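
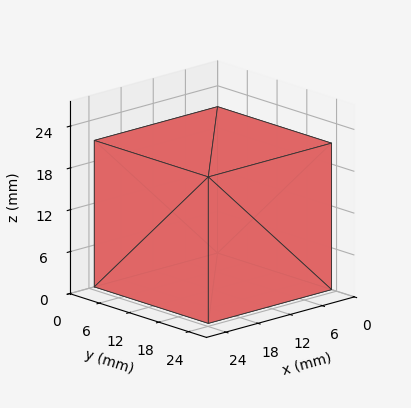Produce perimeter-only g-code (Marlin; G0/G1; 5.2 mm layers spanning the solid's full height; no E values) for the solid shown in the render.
Reading the render: the shape is a rectangular box, roughly 23 × 23 mm footprint and 21 mm tall (dimensions read to the nearest mm from the axis ticks). For the g-code, the solid's height is divided into equal slices at the stated Δz and each level perimeter traced with G1 moves after a G0 lift.

; perimeter-only toolpath
G21 ; units = mm
G90 ; absolute positioning
G28 ; home
; layer 1
G0 Z5.2
G0 X0.0 Y0.0
G1 X23.0 Y0.0
G1 X23.0 Y23.0
G1 X0.0 Y23.0
G1 X0.0 Y0.0
; layer 2
G0 Z10.5
G0 X0.0 Y0.0
G1 X23.0 Y0.0
G1 X23.0 Y23.0
G1 X0.0 Y23.0
G1 X0.0 Y0.0
; layer 3
G0 Z15.8
G0 X0.0 Y0.0
G1 X23.0 Y0.0
G1 X23.0 Y23.0
G1 X0.0 Y23.0
G1 X0.0 Y0.0
; layer 4
G0 Z21.0
G0 X0.0 Y0.0
G1 X23.0 Y0.0
G1 X23.0 Y23.0
G1 X0.0 Y23.0
G1 X0.0 Y0.0
M2 ; end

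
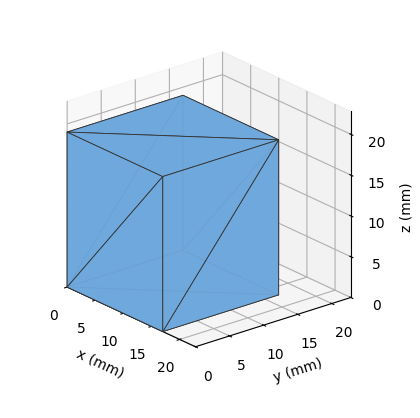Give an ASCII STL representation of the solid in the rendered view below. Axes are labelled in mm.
Reading the render: the shape is a rectangular box, roughly 17 × 17 mm footprint and 19 mm tall (dimensions read to the nearest mm from the axis ticks). For the STL, each face is triangulated and given an outward normal.

solid part
  facet normal 0.0000 0.0000 -1.0000
    outer loop
      vertex 17.000 17.000 0.000
      vertex 17.000 0.000 0.000
      vertex 0.000 0.000 0.000
    endloop
  endfacet
  facet normal 0.0000 0.0000 -1.0000
    outer loop
      vertex 0.000 17.000 0.000
      vertex 17.000 17.000 0.000
      vertex 0.000 0.000 0.000
    endloop
  endfacet
  facet normal 0.0000 0.0000 1.0000
    outer loop
      vertex 0.000 0.000 19.000
      vertex 17.000 0.000 19.000
      vertex 17.000 17.000 19.000
    endloop
  endfacet
  facet normal 0.0000 0.0000 1.0000
    outer loop
      vertex 0.000 0.000 19.000
      vertex 17.000 17.000 19.000
      vertex 0.000 17.000 19.000
    endloop
  endfacet
  facet normal 0.0000 -1.0000 0.0000
    outer loop
      vertex 0.000 0.000 0.000
      vertex 17.000 0.000 0.000
      vertex 17.000 0.000 19.000
    endloop
  endfacet
  facet normal 0.0000 -1.0000 0.0000
    outer loop
      vertex 0.000 0.000 0.000
      vertex 17.000 0.000 19.000
      vertex 0.000 0.000 19.000
    endloop
  endfacet
  facet normal 0.0000 1.0000 0.0000
    outer loop
      vertex 17.000 17.000 19.000
      vertex 17.000 17.000 0.000
      vertex 0.000 17.000 0.000
    endloop
  endfacet
  facet normal 0.0000 1.0000 0.0000
    outer loop
      vertex 0.000 17.000 19.000
      vertex 17.000 17.000 19.000
      vertex 0.000 17.000 0.000
    endloop
  endfacet
  facet normal -1.0000 0.0000 0.0000
    outer loop
      vertex 0.000 17.000 19.000
      vertex 0.000 17.000 0.000
      vertex 0.000 0.000 0.000
    endloop
  endfacet
  facet normal -1.0000 0.0000 0.0000
    outer loop
      vertex 0.000 0.000 19.000
      vertex 0.000 17.000 19.000
      vertex 0.000 0.000 0.000
    endloop
  endfacet
  facet normal 1.0000 0.0000 0.0000
    outer loop
      vertex 17.000 0.000 0.000
      vertex 17.000 17.000 0.000
      vertex 17.000 17.000 19.000
    endloop
  endfacet
  facet normal 1.0000 0.0000 0.0000
    outer loop
      vertex 17.000 0.000 0.000
      vertex 17.000 17.000 19.000
      vertex 17.000 0.000 19.000
    endloop
  endfacet
endsolid part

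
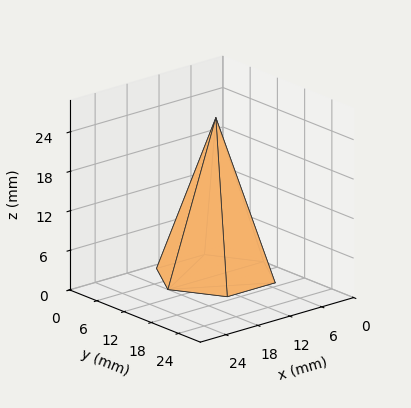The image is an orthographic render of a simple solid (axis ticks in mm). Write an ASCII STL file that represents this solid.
Reading the render: the shape is a regular 6-sided pyramid, base circumscribed radius ≈ 9 mm, apex at z ≈ 24 mm (dimensions read to the nearest mm from the axis ticks). For the STL, each face is triangulated and given an outward normal.

solid part
  facet normal 0.0000 0.0000 -1.0000
    outer loop
      vertex 4.50 16.79 0.00
      vertex 13.50 16.79 0.00
      vertex 18.00 9.00 0.00
    endloop
  endfacet
  facet normal 0.0000 0.0000 -1.0000
    outer loop
      vertex 0.00 9.00 0.00
      vertex 4.50 16.79 0.00
      vertex 18.00 9.00 0.00
    endloop
  endfacet
  facet normal 0.0000 0.0000 -1.0000
    outer loop
      vertex 4.50 1.21 0.00
      vertex 0.00 9.00 0.00
      vertex 18.00 9.00 0.00
    endloop
  endfacet
  facet normal 0.0000 0.0000 -1.0000
    outer loop
      vertex 13.50 1.21 0.00
      vertex 4.50 1.21 0.00
      vertex 18.00 9.00 0.00
    endloop
  endfacet
  facet normal 0.8236 0.4758 0.3088
    outer loop
      vertex 18.00 9.00 0.00
      vertex 13.50 16.79 0.00
      vertex 9.00 9.00 24.00
    endloop
  endfacet
  facet normal 0.0000 0.9512 0.3087
    outer loop
      vertex 13.50 16.79 0.00
      vertex 4.50 16.79 0.00
      vertex 9.00 9.00 24.00
    endloop
  endfacet
  facet normal -0.8236 0.4758 0.3088
    outer loop
      vertex 4.50 16.79 0.00
      vertex 0.00 9.00 0.00
      vertex 9.00 9.00 24.00
    endloop
  endfacet
  facet normal -0.8236 -0.4758 0.3088
    outer loop
      vertex 0.00 9.00 0.00
      vertex 4.50 1.21 0.00
      vertex 9.00 9.00 24.00
    endloop
  endfacet
  facet normal 0.0000 -0.9512 0.3087
    outer loop
      vertex 4.50 1.21 0.00
      vertex 13.50 1.21 0.00
      vertex 9.00 9.00 24.00
    endloop
  endfacet
  facet normal 0.8236 -0.4758 0.3088
    outer loop
      vertex 13.50 1.21 0.00
      vertex 18.00 9.00 0.00
      vertex 9.00 9.00 24.00
    endloop
  endfacet
endsolid part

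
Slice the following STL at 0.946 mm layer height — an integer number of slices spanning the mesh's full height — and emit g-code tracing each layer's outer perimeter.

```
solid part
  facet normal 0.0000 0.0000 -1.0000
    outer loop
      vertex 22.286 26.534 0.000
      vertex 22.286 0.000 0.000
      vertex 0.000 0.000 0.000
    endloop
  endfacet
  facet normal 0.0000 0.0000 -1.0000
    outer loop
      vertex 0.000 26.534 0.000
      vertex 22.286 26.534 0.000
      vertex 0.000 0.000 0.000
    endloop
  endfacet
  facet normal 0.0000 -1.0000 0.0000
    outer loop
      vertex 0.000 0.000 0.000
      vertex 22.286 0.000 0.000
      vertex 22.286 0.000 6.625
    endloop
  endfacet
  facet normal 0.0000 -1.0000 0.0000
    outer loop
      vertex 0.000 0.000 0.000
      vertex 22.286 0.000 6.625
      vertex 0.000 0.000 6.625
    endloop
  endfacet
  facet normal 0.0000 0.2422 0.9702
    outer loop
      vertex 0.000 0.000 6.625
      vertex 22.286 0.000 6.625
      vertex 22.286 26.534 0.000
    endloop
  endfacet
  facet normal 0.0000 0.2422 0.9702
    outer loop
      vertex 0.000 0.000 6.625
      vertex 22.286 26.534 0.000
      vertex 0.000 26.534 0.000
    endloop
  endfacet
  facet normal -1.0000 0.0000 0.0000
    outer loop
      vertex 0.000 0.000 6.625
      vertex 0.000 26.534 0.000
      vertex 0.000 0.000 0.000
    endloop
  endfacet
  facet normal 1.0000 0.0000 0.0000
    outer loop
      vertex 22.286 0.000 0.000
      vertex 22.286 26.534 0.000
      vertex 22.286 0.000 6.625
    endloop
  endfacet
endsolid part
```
; perimeter-only toolpath
G21 ; units = mm
G90 ; absolute positioning
G28 ; home
; layer 1
G0 Z0.946
G0 X0.000 Y0.000
G1 X22.286 Y0.000
G1 X22.286 Y22.743
G1 X0.000 Y22.743
G1 X0.000 Y0.000
; layer 2
G0 Z1.893
G0 X0.000 Y0.000
G1 X22.286 Y0.000
G1 X22.286 Y18.953
G1 X0.000 Y18.953
G1 X0.000 Y0.000
; layer 3
G0 Z2.839
G0 X0.000 Y0.000
G1 X22.286 Y0.000
G1 X22.286 Y15.162
G1 X0.000 Y15.162
G1 X0.000 Y0.000
; layer 4
G0 Z3.786
G0 X0.000 Y0.000
G1 X22.286 Y0.000
G1 X22.286 Y11.372
G1 X0.000 Y11.372
G1 X0.000 Y0.000
; layer 5
G0 Z4.732
G0 X0.000 Y0.000
G1 X22.286 Y0.000
G1 X22.286 Y7.581
G1 X0.000 Y7.581
G1 X0.000 Y0.000
; layer 6
G0 Z5.679
G0 X0.000 Y0.000
G1 X22.286 Y0.000
G1 X22.286 Y3.791
G1 X0.000 Y3.791
G1 X0.000 Y0.000
M2 ; end

The solid is a wedge (ramp): 22.3 × 26.5 mm base, rising to 6.62 mm along the y=0 edge and sloping linearly to z=0 at y=26.5. Slicing at Δz = 0.946 mm — 7 equal slices spanning the solid's height, so layer i sits at z = i·h/7 — gives 6 non-empty perimeters. Each is a 4-segment closed polygon; G0 lifts to the layer z and rapids to the start vertex, then G1 traces the edges. The cross-section shrinks linearly with z (the slice at the apex is degenerate and omitted).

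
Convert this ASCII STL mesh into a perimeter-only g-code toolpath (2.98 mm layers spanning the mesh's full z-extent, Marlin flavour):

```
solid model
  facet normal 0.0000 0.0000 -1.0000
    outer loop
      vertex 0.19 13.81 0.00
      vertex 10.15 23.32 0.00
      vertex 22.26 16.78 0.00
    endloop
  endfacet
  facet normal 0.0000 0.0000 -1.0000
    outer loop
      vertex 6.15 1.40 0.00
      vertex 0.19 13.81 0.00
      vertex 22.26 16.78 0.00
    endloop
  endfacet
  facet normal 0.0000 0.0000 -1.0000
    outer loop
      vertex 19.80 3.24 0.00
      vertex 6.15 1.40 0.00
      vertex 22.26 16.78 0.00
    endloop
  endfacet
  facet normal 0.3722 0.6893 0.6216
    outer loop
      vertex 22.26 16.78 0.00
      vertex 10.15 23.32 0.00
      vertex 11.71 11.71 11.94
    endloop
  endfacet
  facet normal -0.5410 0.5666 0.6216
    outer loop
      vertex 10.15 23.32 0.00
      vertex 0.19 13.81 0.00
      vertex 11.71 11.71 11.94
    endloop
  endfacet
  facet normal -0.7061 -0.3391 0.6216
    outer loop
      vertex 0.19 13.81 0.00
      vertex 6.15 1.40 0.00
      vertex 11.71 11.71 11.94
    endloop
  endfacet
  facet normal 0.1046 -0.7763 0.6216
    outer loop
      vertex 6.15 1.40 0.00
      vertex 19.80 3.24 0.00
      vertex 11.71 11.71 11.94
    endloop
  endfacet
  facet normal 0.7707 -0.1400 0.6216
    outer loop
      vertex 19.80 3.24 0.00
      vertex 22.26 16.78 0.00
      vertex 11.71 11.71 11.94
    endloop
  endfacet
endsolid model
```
; perimeter-only toolpath
G21 ; units = mm
G90 ; absolute positioning
G28 ; home
; layer 1
G0 Z2.98
G0 X19.62 Y15.51
G1 X10.54 Y20.42
G1 X3.07 Y13.29
G1 X7.54 Y3.98
G1 X17.78 Y5.36
G1 X19.62 Y15.51
; layer 2
G0 Z5.97
G0 X16.98 Y14.25
G1 X10.93 Y17.52
G1 X5.95 Y12.76
G1 X8.93 Y6.56
G1 X15.76 Y7.48
G1 X16.98 Y14.25
; layer 3
G0 Z8.96
G0 X14.35 Y12.98
G1 X11.32 Y14.61
G1 X8.83 Y12.24
G1 X10.32 Y9.13
G1 X13.73 Y9.59
G1 X14.35 Y12.98
M2 ; end

The solid is a regular 5-sided pyramid, base circumscribed radius ≈ 11.7 mm, apex at z ≈ 11.9 mm. Slicing at Δz = 2.98 mm — 4 equal slices spanning the solid's height, so layer i sits at z = i·h/4 — gives 3 non-empty perimeters. Each is a 5-segment closed polygon; G0 lifts to the layer z and rapids to the start vertex, then G1 traces the edges. The cross-section shrinks linearly with z (the slice at the apex is degenerate and omitted).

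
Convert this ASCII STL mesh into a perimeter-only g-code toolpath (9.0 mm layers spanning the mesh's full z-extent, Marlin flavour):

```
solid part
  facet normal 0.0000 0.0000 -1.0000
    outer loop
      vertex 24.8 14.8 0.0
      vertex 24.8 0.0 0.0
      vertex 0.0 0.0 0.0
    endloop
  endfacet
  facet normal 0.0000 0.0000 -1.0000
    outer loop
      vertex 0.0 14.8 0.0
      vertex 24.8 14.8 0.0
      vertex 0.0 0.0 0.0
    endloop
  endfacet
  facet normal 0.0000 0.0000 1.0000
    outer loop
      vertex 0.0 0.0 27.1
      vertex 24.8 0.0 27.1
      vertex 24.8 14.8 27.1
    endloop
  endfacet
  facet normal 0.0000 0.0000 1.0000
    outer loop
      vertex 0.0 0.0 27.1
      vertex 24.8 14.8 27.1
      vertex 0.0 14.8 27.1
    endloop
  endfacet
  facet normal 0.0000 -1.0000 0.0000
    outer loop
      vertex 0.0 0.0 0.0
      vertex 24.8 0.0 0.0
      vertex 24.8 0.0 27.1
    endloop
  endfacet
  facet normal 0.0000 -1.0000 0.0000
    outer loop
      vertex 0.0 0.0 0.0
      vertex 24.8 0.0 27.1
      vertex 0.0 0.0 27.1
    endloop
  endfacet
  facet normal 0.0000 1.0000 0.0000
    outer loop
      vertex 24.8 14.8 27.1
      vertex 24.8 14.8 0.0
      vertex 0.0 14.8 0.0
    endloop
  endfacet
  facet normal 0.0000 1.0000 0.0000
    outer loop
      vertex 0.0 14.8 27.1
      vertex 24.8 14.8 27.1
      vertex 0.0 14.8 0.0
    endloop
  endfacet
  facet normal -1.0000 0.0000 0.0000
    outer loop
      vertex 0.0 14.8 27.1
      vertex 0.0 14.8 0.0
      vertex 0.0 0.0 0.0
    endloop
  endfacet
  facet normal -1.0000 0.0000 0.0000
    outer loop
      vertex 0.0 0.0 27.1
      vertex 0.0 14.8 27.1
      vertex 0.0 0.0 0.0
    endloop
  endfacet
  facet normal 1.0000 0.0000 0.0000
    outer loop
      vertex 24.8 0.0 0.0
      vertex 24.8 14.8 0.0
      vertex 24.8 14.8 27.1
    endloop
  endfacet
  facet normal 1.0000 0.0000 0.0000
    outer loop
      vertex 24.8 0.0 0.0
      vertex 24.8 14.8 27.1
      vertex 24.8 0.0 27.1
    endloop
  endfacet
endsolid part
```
; perimeter-only toolpath
G21 ; units = mm
G90 ; absolute positioning
G28 ; home
; layer 1
G0 Z9.0
G0 X0.0 Y0.0
G1 X24.8 Y0.0
G1 X24.8 Y14.8
G1 X0.0 Y14.8
G1 X0.0 Y0.0
; layer 2
G0 Z18.1
G0 X0.0 Y0.0
G1 X24.8 Y0.0
G1 X24.8 Y14.8
G1 X0.0 Y14.8
G1 X0.0 Y0.0
; layer 3
G0 Z27.1
G0 X0.0 Y0.0
G1 X24.8 Y0.0
G1 X24.8 Y14.8
G1 X0.0 Y14.8
G1 X0.0 Y0.0
M2 ; end

The solid is a rectangular box, roughly 24.8 × 14.8 mm footprint and 27.1 mm tall. Slicing at Δz = 9.0 mm — 3 equal slices spanning the solid's height, so layer i sits at z = i·h/3 — gives 3 non-empty perimeters. Each is a 4-segment closed polygon; G0 lifts to the layer z and rapids to the start vertex, then G1 traces the edges.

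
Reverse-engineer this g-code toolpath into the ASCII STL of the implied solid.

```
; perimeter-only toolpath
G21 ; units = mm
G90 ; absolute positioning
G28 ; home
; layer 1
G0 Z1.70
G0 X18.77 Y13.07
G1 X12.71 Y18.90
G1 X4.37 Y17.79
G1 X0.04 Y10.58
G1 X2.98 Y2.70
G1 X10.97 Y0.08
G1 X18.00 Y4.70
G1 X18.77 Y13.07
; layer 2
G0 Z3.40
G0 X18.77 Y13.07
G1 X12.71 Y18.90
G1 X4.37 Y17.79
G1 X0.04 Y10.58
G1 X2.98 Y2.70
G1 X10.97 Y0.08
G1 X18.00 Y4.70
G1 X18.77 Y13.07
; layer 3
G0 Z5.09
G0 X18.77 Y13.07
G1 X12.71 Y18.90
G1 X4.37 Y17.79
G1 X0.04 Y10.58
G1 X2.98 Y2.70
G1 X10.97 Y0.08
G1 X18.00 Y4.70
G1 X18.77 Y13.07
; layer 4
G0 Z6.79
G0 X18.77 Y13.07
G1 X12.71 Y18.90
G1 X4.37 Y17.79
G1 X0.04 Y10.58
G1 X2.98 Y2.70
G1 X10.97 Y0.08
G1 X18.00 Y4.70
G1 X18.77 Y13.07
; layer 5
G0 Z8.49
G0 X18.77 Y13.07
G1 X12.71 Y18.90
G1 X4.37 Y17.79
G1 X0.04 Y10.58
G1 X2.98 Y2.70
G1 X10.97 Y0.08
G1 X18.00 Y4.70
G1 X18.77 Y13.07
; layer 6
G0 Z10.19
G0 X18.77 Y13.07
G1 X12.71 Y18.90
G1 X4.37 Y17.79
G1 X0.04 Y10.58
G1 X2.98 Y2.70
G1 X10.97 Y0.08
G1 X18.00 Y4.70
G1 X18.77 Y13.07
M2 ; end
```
solid part
  facet normal 0.0000 0.0000 -1.0000
    outer loop
      vertex 4.37 17.79 0.00
      vertex 12.71 18.90 0.00
      vertex 18.77 13.07 0.00
    endloop
  endfacet
  facet normal 0.0000 0.0000 -1.0000
    outer loop
      vertex 0.04 10.58 0.00
      vertex 4.37 17.79 0.00
      vertex 18.77 13.07 0.00
    endloop
  endfacet
  facet normal 0.0000 0.0000 -1.0000
    outer loop
      vertex 2.98 2.70 0.00
      vertex 0.04 10.58 0.00
      vertex 18.77 13.07 0.00
    endloop
  endfacet
  facet normal 0.0000 0.0000 -1.0000
    outer loop
      vertex 10.97 0.08 0.00
      vertex 2.98 2.70 0.00
      vertex 18.77 13.07 0.00
    endloop
  endfacet
  facet normal 0.0000 0.0000 -1.0000
    outer loop
      vertex 18.00 4.70 0.00
      vertex 10.97 0.08 0.00
      vertex 18.77 13.07 0.00
    endloop
  endfacet
  facet normal 0.0000 0.0000 1.0000
    outer loop
      vertex 18.77 13.07 10.19
      vertex 12.71 18.90 10.19
      vertex 4.37 17.79 10.19
    endloop
  endfacet
  facet normal 0.0000 0.0000 1.0000
    outer loop
      vertex 18.77 13.07 10.19
      vertex 4.37 17.79 10.19
      vertex 0.04 10.58 10.19
    endloop
  endfacet
  facet normal 0.0000 0.0000 1.0000
    outer loop
      vertex 18.77 13.07 10.19
      vertex 0.04 10.58 10.19
      vertex 2.98 2.70 10.19
    endloop
  endfacet
  facet normal 0.0000 0.0000 1.0000
    outer loop
      vertex 18.77 13.07 10.19
      vertex 2.98 2.70 10.19
      vertex 10.97 0.08 10.19
    endloop
  endfacet
  facet normal 0.0000 0.0000 1.0000
    outer loop
      vertex 18.77 13.07 10.19
      vertex 10.97 0.08 10.19
      vertex 18.00 4.70 10.19
    endloop
  endfacet
  facet normal 0.6933 0.7207 0.0000
    outer loop
      vertex 18.77 13.07 0.00
      vertex 12.71 18.90 0.00
      vertex 12.71 18.90 10.19
    endloop
  endfacet
  facet normal 0.6933 0.7207 0.0000
    outer loop
      vertex 18.77 13.07 0.00
      vertex 12.71 18.90 10.19
      vertex 18.77 13.07 10.19
    endloop
  endfacet
  facet normal -0.1319 0.9913 0.0000
    outer loop
      vertex 12.71 18.90 0.00
      vertex 4.37 17.79 0.00
      vertex 4.37 17.79 10.19
    endloop
  endfacet
  facet normal -0.1319 0.9913 0.0000
    outer loop
      vertex 12.71 18.90 0.00
      vertex 4.37 17.79 10.19
      vertex 12.71 18.90 10.19
    endloop
  endfacet
  facet normal -0.8573 0.5148 0.0000
    outer loop
      vertex 4.37 17.79 0.00
      vertex 0.04 10.58 0.00
      vertex 0.04 10.58 10.19
    endloop
  endfacet
  facet normal -0.8573 0.5148 0.0000
    outer loop
      vertex 4.37 17.79 0.00
      vertex 0.04 10.58 10.19
      vertex 4.37 17.79 10.19
    endloop
  endfacet
  facet normal -0.9369 -0.3496 0.0000
    outer loop
      vertex 0.04 10.58 0.00
      vertex 2.98 2.70 0.00
      vertex 2.98 2.70 10.19
    endloop
  endfacet
  facet normal -0.9369 -0.3496 0.0000
    outer loop
      vertex 0.04 10.58 0.00
      vertex 2.98 2.70 10.19
      vertex 0.04 10.58 10.19
    endloop
  endfacet
  facet normal -0.3116 -0.9502 0.0000
    outer loop
      vertex 2.98 2.70 0.00
      vertex 10.97 0.08 0.00
      vertex 10.97 0.08 10.19
    endloop
  endfacet
  facet normal -0.3116 -0.9502 0.0000
    outer loop
      vertex 2.98 2.70 0.00
      vertex 10.97 0.08 10.19
      vertex 2.98 2.70 10.19
    endloop
  endfacet
  facet normal 0.5492 -0.8357 0.0000
    outer loop
      vertex 10.97 0.08 0.00
      vertex 18.00 4.70 0.00
      vertex 18.00 4.70 10.19
    endloop
  endfacet
  facet normal 0.5492 -0.8357 0.0000
    outer loop
      vertex 10.97 0.08 0.00
      vertex 18.00 4.70 10.19
      vertex 10.97 0.08 10.19
    endloop
  endfacet
  facet normal 0.9958 -0.0916 0.0000
    outer loop
      vertex 18.00 4.70 0.00
      vertex 18.77 13.07 0.00
      vertex 18.77 13.07 10.19
    endloop
  endfacet
  facet normal 0.9958 -0.0916 0.0000
    outer loop
      vertex 18.00 4.70 0.00
      vertex 18.77 13.07 10.19
      vertex 18.00 4.70 10.19
    endloop
  endfacet
endsolid part

The G0 Z moves step by Δz≈1.70 mm. Every layer's G1 loop is the same polygon, so the solid is a straight extrusion of it from z=0 to z≈10.2. Closing with flat bottom and top caps and triangulating gives 24 facets — a regular 7-sided prism (a cylinder approximated with 7 flat sides), circumscribed radius ≈ 9.69 mm, height ≈ 10.2 mm.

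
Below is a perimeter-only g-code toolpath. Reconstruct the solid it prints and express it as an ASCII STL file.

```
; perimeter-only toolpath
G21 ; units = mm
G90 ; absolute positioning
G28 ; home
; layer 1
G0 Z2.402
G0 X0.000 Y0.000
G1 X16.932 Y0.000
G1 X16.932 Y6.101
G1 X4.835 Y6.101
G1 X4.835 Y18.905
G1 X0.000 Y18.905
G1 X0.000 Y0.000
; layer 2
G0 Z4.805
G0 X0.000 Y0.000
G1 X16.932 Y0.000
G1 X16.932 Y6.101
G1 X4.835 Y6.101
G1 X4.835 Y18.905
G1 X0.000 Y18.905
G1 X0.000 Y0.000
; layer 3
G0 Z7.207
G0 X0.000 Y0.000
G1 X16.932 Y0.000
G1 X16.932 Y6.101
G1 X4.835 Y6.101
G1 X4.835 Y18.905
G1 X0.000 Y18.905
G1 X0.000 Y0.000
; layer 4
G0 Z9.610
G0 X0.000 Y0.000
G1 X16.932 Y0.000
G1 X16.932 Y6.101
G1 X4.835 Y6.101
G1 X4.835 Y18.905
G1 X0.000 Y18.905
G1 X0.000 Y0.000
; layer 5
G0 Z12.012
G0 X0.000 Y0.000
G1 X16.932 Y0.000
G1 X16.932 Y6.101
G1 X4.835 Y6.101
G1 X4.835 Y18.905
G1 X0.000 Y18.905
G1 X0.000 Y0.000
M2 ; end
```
solid part
  facet normal 0.0000 0.0000 -1.0000
    outer loop
      vertex 16.932 6.101 0.000
      vertex 16.932 0.000 0.000
      vertex 0.000 0.000 0.000
    endloop
  endfacet
  facet normal 0.0000 0.0000 -1.0000
    outer loop
      vertex 4.835 6.101 0.000
      vertex 16.932 6.101 0.000
      vertex 0.000 0.000 0.000
    endloop
  endfacet
  facet normal 0.0000 0.0000 -1.0000
    outer loop
      vertex 4.835 18.905 0.000
      vertex 4.835 6.101 0.000
      vertex 0.000 0.000 0.000
    endloop
  endfacet
  facet normal 0.0000 0.0000 -1.0000
    outer loop
      vertex 0.000 18.905 0.000
      vertex 4.835 18.905 0.000
      vertex 0.000 0.000 0.000
    endloop
  endfacet
  facet normal 0.0000 0.0000 1.0000
    outer loop
      vertex 0.000 0.000 12.012
      vertex 16.932 0.000 12.012
      vertex 16.932 6.101 12.012
    endloop
  endfacet
  facet normal 0.0000 0.0000 1.0000
    outer loop
      vertex 0.000 0.000 12.012
      vertex 16.932 6.101 12.012
      vertex 4.835 6.101 12.012
    endloop
  endfacet
  facet normal 0.0000 0.0000 1.0000
    outer loop
      vertex 0.000 0.000 12.012
      vertex 4.835 6.101 12.012
      vertex 4.835 18.905 12.012
    endloop
  endfacet
  facet normal 0.0000 0.0000 1.0000
    outer loop
      vertex 0.000 0.000 12.012
      vertex 4.835 18.905 12.012
      vertex 0.000 18.905 12.012
    endloop
  endfacet
  facet normal 0.0000 -1.0000 0.0000
    outer loop
      vertex 0.000 0.000 0.000
      vertex 16.932 0.000 0.000
      vertex 16.932 0.000 12.012
    endloop
  endfacet
  facet normal 0.0000 -1.0000 0.0000
    outer loop
      vertex 0.000 0.000 0.000
      vertex 16.932 0.000 12.012
      vertex 0.000 0.000 12.012
    endloop
  endfacet
  facet normal 1.0000 0.0000 0.0000
    outer loop
      vertex 16.932 0.000 0.000
      vertex 16.932 6.101 0.000
      vertex 16.932 6.101 12.012
    endloop
  endfacet
  facet normal 1.0000 0.0000 0.0000
    outer loop
      vertex 16.932 0.000 0.000
      vertex 16.932 6.101 12.012
      vertex 16.932 0.000 12.012
    endloop
  endfacet
  facet normal 0.0000 1.0000 0.0000
    outer loop
      vertex 16.932 6.101 0.000
      vertex 4.835 6.101 0.000
      vertex 4.835 6.101 12.012
    endloop
  endfacet
  facet normal 0.0000 1.0000 0.0000
    outer loop
      vertex 16.932 6.101 0.000
      vertex 4.835 6.101 12.012
      vertex 16.932 6.101 12.012
    endloop
  endfacet
  facet normal 1.0000 0.0000 0.0000
    outer loop
      vertex 4.835 6.101 0.000
      vertex 4.835 18.905 0.000
      vertex 4.835 18.905 12.012
    endloop
  endfacet
  facet normal 1.0000 0.0000 0.0000
    outer loop
      vertex 4.835 6.101 0.000
      vertex 4.835 18.905 12.012
      vertex 4.835 6.101 12.012
    endloop
  endfacet
  facet normal 0.0000 1.0000 0.0000
    outer loop
      vertex 4.835 18.905 0.000
      vertex 0.000 18.905 0.000
      vertex 0.000 18.905 12.012
    endloop
  endfacet
  facet normal 0.0000 1.0000 0.0000
    outer loop
      vertex 4.835 18.905 0.000
      vertex 0.000 18.905 12.012
      vertex 4.835 18.905 12.012
    endloop
  endfacet
  facet normal -1.0000 0.0000 0.0000
    outer loop
      vertex 0.000 18.905 0.000
      vertex 0.000 0.000 0.000
      vertex 0.000 0.000 12.012
    endloop
  endfacet
  facet normal -1.0000 0.0000 0.0000
    outer loop
      vertex 0.000 18.905 0.000
      vertex 0.000 0.000 12.012
      vertex 0.000 18.905 12.012
    endloop
  endfacet
endsolid part

The G0 Z moves step by Δz≈2.402 mm. Every layer's G1 loop is the same polygon, so the solid is a straight extrusion of it from z=0 to z≈12. Closing with flat bottom and top caps and triangulating gives 20 facets — an L-shaped prism: outer 16.9 × 18.9 mm, arm thicknesses ≈ 6.1 mm (horizontal) and 4.83 mm (vertical), extruded 12 mm in z.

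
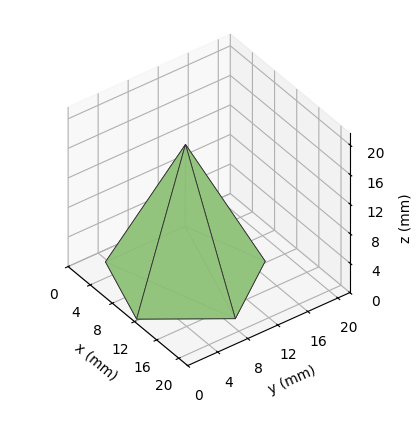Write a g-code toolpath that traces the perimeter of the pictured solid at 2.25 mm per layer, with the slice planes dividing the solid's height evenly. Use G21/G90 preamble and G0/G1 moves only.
Reading the render: the shape is a regular 5-sided pyramid, base circumscribed radius ≈ 9 mm, apex at z ≈ 18 mm (dimensions read to the nearest mm from the axis ticks). For the g-code, the solid's height is divided into equal slices at the stated Δz and each level perimeter traced with G1 moves after a G0 lift.

; perimeter-only toolpath
G21 ; units = mm
G90 ; absolute positioning
G28 ; home
; layer 1
G0 Z2.25
G0 X16.88 Y9.00
G1 X11.43 Y16.49
G1 X2.63 Y13.63
G1 X2.63 Y4.37
G1 X11.43 Y1.51
G1 X16.88 Y9.00
; layer 2
G0 Z4.50
G0 X15.75 Y9.00
G1 X11.08 Y15.42
G1 X3.54 Y12.97
G1 X3.54 Y5.03
G1 X11.08 Y2.58
G1 X15.75 Y9.00
; layer 3
G0 Z6.75
G0 X14.62 Y9.00
G1 X10.74 Y14.35
G1 X4.45 Y12.31
G1 X4.45 Y5.69
G1 X10.74 Y3.65
G1 X14.62 Y9.00
; layer 4
G0 Z9.00
G0 X13.50 Y9.00
G1 X10.39 Y13.28
G1 X5.36 Y11.64
G1 X5.36 Y6.36
G1 X10.39 Y4.72
G1 X13.50 Y9.00
; layer 5
G0 Z11.25
G0 X12.38 Y9.00
G1 X10.04 Y12.21
G1 X6.27 Y10.98
G1 X6.27 Y7.02
G1 X10.04 Y5.79
G1 X12.38 Y9.00
; layer 6
G0 Z13.50
G0 X11.25 Y9.00
G1 X9.70 Y11.14
G1 X7.18 Y10.32
G1 X7.18 Y7.68
G1 X9.70 Y6.86
G1 X11.25 Y9.00
; layer 7
G0 Z15.75
G0 X10.12 Y9.00
G1 X9.35 Y10.07
G1 X8.09 Y9.66
G1 X8.09 Y8.34
G1 X9.35 Y7.93
G1 X10.12 Y9.00
M2 ; end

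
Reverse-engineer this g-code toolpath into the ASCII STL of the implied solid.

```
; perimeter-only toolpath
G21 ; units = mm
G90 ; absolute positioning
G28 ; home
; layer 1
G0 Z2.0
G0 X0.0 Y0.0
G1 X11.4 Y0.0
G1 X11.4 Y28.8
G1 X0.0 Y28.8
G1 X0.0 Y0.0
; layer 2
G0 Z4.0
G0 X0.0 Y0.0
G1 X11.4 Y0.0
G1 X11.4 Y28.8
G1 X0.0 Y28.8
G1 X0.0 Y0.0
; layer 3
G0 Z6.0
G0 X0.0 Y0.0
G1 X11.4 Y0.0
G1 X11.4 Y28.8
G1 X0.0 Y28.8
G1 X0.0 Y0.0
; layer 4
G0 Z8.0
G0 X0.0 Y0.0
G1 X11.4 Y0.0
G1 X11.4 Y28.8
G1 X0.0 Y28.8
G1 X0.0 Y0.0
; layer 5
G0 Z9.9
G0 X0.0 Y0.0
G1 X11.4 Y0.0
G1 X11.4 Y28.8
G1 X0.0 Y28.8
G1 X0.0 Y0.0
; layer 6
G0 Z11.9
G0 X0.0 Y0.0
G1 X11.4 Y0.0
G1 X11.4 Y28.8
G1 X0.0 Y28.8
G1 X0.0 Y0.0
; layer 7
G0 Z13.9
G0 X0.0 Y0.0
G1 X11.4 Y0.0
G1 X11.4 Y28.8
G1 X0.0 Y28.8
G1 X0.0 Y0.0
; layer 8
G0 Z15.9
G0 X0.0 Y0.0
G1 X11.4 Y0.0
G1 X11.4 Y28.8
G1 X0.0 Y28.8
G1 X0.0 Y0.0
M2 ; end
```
solid part
  facet normal 0.0000 0.0000 -1.0000
    outer loop
      vertex 11.4 28.8 0.0
      vertex 11.4 0.0 0.0
      vertex 0.0 0.0 0.0
    endloop
  endfacet
  facet normal 0.0000 0.0000 -1.0000
    outer loop
      vertex 0.0 28.8 0.0
      vertex 11.4 28.8 0.0
      vertex 0.0 0.0 0.0
    endloop
  endfacet
  facet normal 0.0000 0.0000 1.0000
    outer loop
      vertex 0.0 0.0 15.9
      vertex 11.4 0.0 15.9
      vertex 11.4 28.8 15.9
    endloop
  endfacet
  facet normal 0.0000 0.0000 1.0000
    outer loop
      vertex 0.0 0.0 15.9
      vertex 11.4 28.8 15.9
      vertex 0.0 28.8 15.9
    endloop
  endfacet
  facet normal 0.0000 -1.0000 0.0000
    outer loop
      vertex 0.0 0.0 0.0
      vertex 11.4 0.0 0.0
      vertex 11.4 0.0 15.9
    endloop
  endfacet
  facet normal 0.0000 -1.0000 0.0000
    outer loop
      vertex 0.0 0.0 0.0
      vertex 11.4 0.0 15.9
      vertex 0.0 0.0 15.9
    endloop
  endfacet
  facet normal 0.0000 1.0000 0.0000
    outer loop
      vertex 11.4 28.8 15.9
      vertex 11.4 28.8 0.0
      vertex 0.0 28.8 0.0
    endloop
  endfacet
  facet normal 0.0000 1.0000 0.0000
    outer loop
      vertex 0.0 28.8 15.9
      vertex 11.4 28.8 15.9
      vertex 0.0 28.8 0.0
    endloop
  endfacet
  facet normal -1.0000 0.0000 0.0000
    outer loop
      vertex 0.0 28.8 15.9
      vertex 0.0 28.8 0.0
      vertex 0.0 0.0 0.0
    endloop
  endfacet
  facet normal -1.0000 0.0000 0.0000
    outer loop
      vertex 0.0 0.0 15.9
      vertex 0.0 28.8 15.9
      vertex 0.0 0.0 0.0
    endloop
  endfacet
  facet normal 1.0000 0.0000 0.0000
    outer loop
      vertex 11.4 0.0 0.0
      vertex 11.4 28.8 0.0
      vertex 11.4 28.8 15.9
    endloop
  endfacet
  facet normal 1.0000 0.0000 0.0000
    outer loop
      vertex 11.4 0.0 0.0
      vertex 11.4 28.8 15.9
      vertex 11.4 0.0 15.9
    endloop
  endfacet
endsolid part

The G0 Z moves step by Δz≈2.0 mm. Every layer's G1 loop is the same polygon, so the solid is a straight extrusion of it from z=0 to z≈15.9. Closing with flat bottom and top caps and triangulating gives 12 facets — a rectangular box, roughly 11.4 × 28.8 mm footprint and 15.9 mm tall.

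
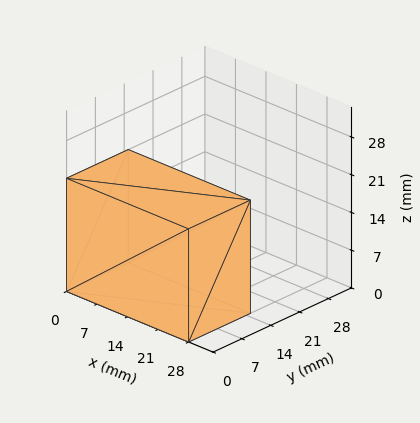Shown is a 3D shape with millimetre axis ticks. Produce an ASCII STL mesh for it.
Reading the render: the shape is a rectangular box, roughly 28 × 15 mm footprint and 21 mm tall (dimensions read to the nearest mm from the axis ticks). For the STL, each face is triangulated and given an outward normal.

solid part
  facet normal 0.0000 0.0000 -1.0000
    outer loop
      vertex 28.00 15.00 0.00
      vertex 28.00 0.00 0.00
      vertex 0.00 0.00 0.00
    endloop
  endfacet
  facet normal 0.0000 0.0000 -1.0000
    outer loop
      vertex 0.00 15.00 0.00
      vertex 28.00 15.00 0.00
      vertex 0.00 0.00 0.00
    endloop
  endfacet
  facet normal 0.0000 0.0000 1.0000
    outer loop
      vertex 0.00 0.00 21.00
      vertex 28.00 0.00 21.00
      vertex 28.00 15.00 21.00
    endloop
  endfacet
  facet normal 0.0000 0.0000 1.0000
    outer loop
      vertex 0.00 0.00 21.00
      vertex 28.00 15.00 21.00
      vertex 0.00 15.00 21.00
    endloop
  endfacet
  facet normal 0.0000 -1.0000 0.0000
    outer loop
      vertex 0.00 0.00 0.00
      vertex 28.00 0.00 0.00
      vertex 28.00 0.00 21.00
    endloop
  endfacet
  facet normal 0.0000 -1.0000 0.0000
    outer loop
      vertex 0.00 0.00 0.00
      vertex 28.00 0.00 21.00
      vertex 0.00 0.00 21.00
    endloop
  endfacet
  facet normal 0.0000 1.0000 0.0000
    outer loop
      vertex 28.00 15.00 21.00
      vertex 28.00 15.00 0.00
      vertex 0.00 15.00 0.00
    endloop
  endfacet
  facet normal 0.0000 1.0000 0.0000
    outer loop
      vertex 0.00 15.00 21.00
      vertex 28.00 15.00 21.00
      vertex 0.00 15.00 0.00
    endloop
  endfacet
  facet normal -1.0000 0.0000 0.0000
    outer loop
      vertex 0.00 15.00 21.00
      vertex 0.00 15.00 0.00
      vertex 0.00 0.00 0.00
    endloop
  endfacet
  facet normal -1.0000 0.0000 0.0000
    outer loop
      vertex 0.00 0.00 21.00
      vertex 0.00 15.00 21.00
      vertex 0.00 0.00 0.00
    endloop
  endfacet
  facet normal 1.0000 0.0000 0.0000
    outer loop
      vertex 28.00 0.00 0.00
      vertex 28.00 15.00 0.00
      vertex 28.00 15.00 21.00
    endloop
  endfacet
  facet normal 1.0000 0.0000 0.0000
    outer loop
      vertex 28.00 0.00 0.00
      vertex 28.00 15.00 21.00
      vertex 28.00 0.00 21.00
    endloop
  endfacet
endsolid part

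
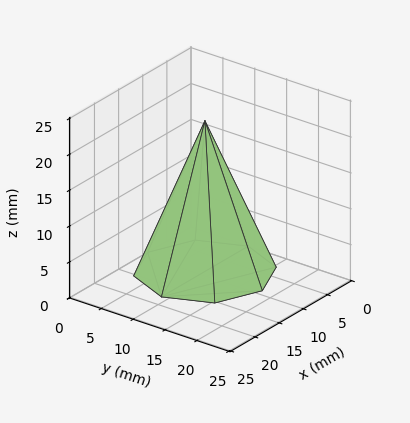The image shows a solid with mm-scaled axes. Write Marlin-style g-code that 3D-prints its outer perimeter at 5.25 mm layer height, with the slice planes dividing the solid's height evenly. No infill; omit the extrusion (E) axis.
Reading the render: the shape is a regular 8-sided pyramid, base circumscribed radius ≈ 9 mm, apex at z ≈ 21 mm (dimensions read to the nearest mm from the axis ticks). For the g-code, the solid's height is divided into equal slices at the stated Δz and each level perimeter traced with G1 moves after a G0 lift.

; perimeter-only toolpath
G21 ; units = mm
G90 ; absolute positioning
G28 ; home
; layer 1
G0 Z5.25
G0 X15.75 Y9.00
G1 X13.77 Y13.77
G1 X9.00 Y15.75
G1 X4.23 Y13.77
G1 X2.25 Y9.00
G1 X4.23 Y4.23
G1 X9.00 Y2.25
G1 X13.77 Y4.23
G1 X15.75 Y9.00
; layer 2
G0 Z10.50
G0 X13.50 Y9.00
G1 X12.18 Y12.18
G1 X9.00 Y13.50
G1 X5.82 Y12.18
G1 X4.50 Y9.00
G1 X5.82 Y5.82
G1 X9.00 Y4.50
G1 X12.18 Y5.82
G1 X13.50 Y9.00
; layer 3
G0 Z15.75
G0 X11.25 Y9.00
G1 X10.59 Y10.59
G1 X9.00 Y11.25
G1 X7.41 Y10.59
G1 X6.75 Y9.00
G1 X7.41 Y7.41
G1 X9.00 Y6.75
G1 X10.59 Y7.41
G1 X11.25 Y9.00
M2 ; end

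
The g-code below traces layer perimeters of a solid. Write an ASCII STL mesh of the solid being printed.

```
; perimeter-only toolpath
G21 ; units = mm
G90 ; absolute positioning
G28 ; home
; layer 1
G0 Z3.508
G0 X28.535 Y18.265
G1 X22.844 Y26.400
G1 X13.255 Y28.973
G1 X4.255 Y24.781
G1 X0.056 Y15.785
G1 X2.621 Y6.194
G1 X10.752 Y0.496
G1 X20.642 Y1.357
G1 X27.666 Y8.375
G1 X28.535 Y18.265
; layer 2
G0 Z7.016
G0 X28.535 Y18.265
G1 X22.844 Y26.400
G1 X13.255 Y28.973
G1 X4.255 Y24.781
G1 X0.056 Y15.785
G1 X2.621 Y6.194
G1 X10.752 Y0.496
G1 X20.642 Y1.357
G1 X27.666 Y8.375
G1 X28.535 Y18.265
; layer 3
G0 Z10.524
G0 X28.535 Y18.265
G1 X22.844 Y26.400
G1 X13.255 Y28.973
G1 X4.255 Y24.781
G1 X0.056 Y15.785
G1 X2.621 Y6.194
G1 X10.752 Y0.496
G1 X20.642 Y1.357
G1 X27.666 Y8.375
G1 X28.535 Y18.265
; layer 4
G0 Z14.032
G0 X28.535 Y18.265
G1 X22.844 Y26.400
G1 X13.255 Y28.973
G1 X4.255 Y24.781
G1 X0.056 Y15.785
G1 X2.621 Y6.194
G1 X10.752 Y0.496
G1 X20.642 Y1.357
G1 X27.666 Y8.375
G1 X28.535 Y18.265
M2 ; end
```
solid part
  facet normal 0.0000 0.0000 -1.0000
    outer loop
      vertex 13.255 28.973 0.000
      vertex 22.844 26.400 0.000
      vertex 28.535 18.265 0.000
    endloop
  endfacet
  facet normal 0.0000 0.0000 -1.0000
    outer loop
      vertex 4.255 24.781 0.000
      vertex 13.255 28.973 0.000
      vertex 28.535 18.265 0.000
    endloop
  endfacet
  facet normal 0.0000 0.0000 -1.0000
    outer loop
      vertex 0.056 15.785 0.000
      vertex 4.255 24.781 0.000
      vertex 28.535 18.265 0.000
    endloop
  endfacet
  facet normal 0.0000 0.0000 -1.0000
    outer loop
      vertex 2.621 6.194 0.000
      vertex 0.056 15.785 0.000
      vertex 28.535 18.265 0.000
    endloop
  endfacet
  facet normal 0.0000 0.0000 -1.0000
    outer loop
      vertex 10.752 0.496 0.000
      vertex 2.621 6.194 0.000
      vertex 28.535 18.265 0.000
    endloop
  endfacet
  facet normal 0.0000 0.0000 -1.0000
    outer loop
      vertex 20.642 1.357 0.000
      vertex 10.752 0.496 0.000
      vertex 28.535 18.265 0.000
    endloop
  endfacet
  facet normal 0.0000 0.0000 -1.0000
    outer loop
      vertex 27.666 8.375 0.000
      vertex 20.642 1.357 0.000
      vertex 28.535 18.265 0.000
    endloop
  endfacet
  facet normal 0.0000 0.0000 1.0000
    outer loop
      vertex 28.535 18.265 14.032
      vertex 22.844 26.400 14.032
      vertex 13.255 28.973 14.032
    endloop
  endfacet
  facet normal 0.0000 0.0000 1.0000
    outer loop
      vertex 28.535 18.265 14.032
      vertex 13.255 28.973 14.032
      vertex 4.255 24.781 14.032
    endloop
  endfacet
  facet normal 0.0000 0.0000 1.0000
    outer loop
      vertex 28.535 18.265 14.032
      vertex 4.255 24.781 14.032
      vertex 0.056 15.785 14.032
    endloop
  endfacet
  facet normal 0.0000 0.0000 1.0000
    outer loop
      vertex 28.535 18.265 14.032
      vertex 0.056 15.785 14.032
      vertex 2.621 6.194 14.032
    endloop
  endfacet
  facet normal 0.0000 0.0000 1.0000
    outer loop
      vertex 28.535 18.265 14.032
      vertex 2.621 6.194 14.032
      vertex 10.752 0.496 14.032
    endloop
  endfacet
  facet normal 0.0000 0.0000 1.0000
    outer loop
      vertex 28.535 18.265 14.032
      vertex 10.752 0.496 14.032
      vertex 20.642 1.357 14.032
    endloop
  endfacet
  facet normal 0.0000 0.0000 1.0000
    outer loop
      vertex 28.535 18.265 14.032
      vertex 20.642 1.357 14.032
      vertex 27.666 8.375 14.032
    endloop
  endfacet
  facet normal 0.8194 0.5732 0.0000
    outer loop
      vertex 28.535 18.265 0.000
      vertex 22.844 26.400 0.000
      vertex 22.844 26.400 14.032
    endloop
  endfacet
  facet normal 0.8194 0.5732 0.0000
    outer loop
      vertex 28.535 18.265 0.000
      vertex 22.844 26.400 14.032
      vertex 28.535 18.265 14.032
    endloop
  endfacet
  facet normal 0.2592 0.9658 0.0000
    outer loop
      vertex 22.844 26.400 0.000
      vertex 13.255 28.973 0.000
      vertex 13.255 28.973 14.032
    endloop
  endfacet
  facet normal 0.2592 0.9658 0.0000
    outer loop
      vertex 22.844 26.400 0.000
      vertex 13.255 28.973 14.032
      vertex 22.844 26.400 14.032
    endloop
  endfacet
  facet normal -0.4222 0.9065 0.0000
    outer loop
      vertex 13.255 28.973 0.000
      vertex 4.255 24.781 0.000
      vertex 4.255 24.781 14.032
    endloop
  endfacet
  facet normal -0.4222 0.9065 0.0000
    outer loop
      vertex 13.255 28.973 0.000
      vertex 4.255 24.781 14.032
      vertex 13.255 28.973 14.032
    endloop
  endfacet
  facet normal -0.9061 0.4230 0.0000
    outer loop
      vertex 4.255 24.781 0.000
      vertex 0.056 15.785 0.000
      vertex 0.056 15.785 14.032
    endloop
  endfacet
  facet normal -0.9061 0.4230 0.0000
    outer loop
      vertex 4.255 24.781 0.000
      vertex 0.056 15.785 14.032
      vertex 4.255 24.781 14.032
    endloop
  endfacet
  facet normal -0.9660 -0.2584 0.0000
    outer loop
      vertex 0.056 15.785 0.000
      vertex 2.621 6.194 0.000
      vertex 2.621 6.194 14.032
    endloop
  endfacet
  facet normal -0.9660 -0.2584 0.0000
    outer loop
      vertex 0.056 15.785 0.000
      vertex 2.621 6.194 14.032
      vertex 0.056 15.785 14.032
    endloop
  endfacet
  facet normal -0.5739 -0.8189 0.0000
    outer loop
      vertex 2.621 6.194 0.000
      vertex 10.752 0.496 0.000
      vertex 10.752 0.496 14.032
    endloop
  endfacet
  facet normal -0.5739 -0.8189 0.0000
    outer loop
      vertex 2.621 6.194 0.000
      vertex 10.752 0.496 14.032
      vertex 2.621 6.194 14.032
    endloop
  endfacet
  facet normal 0.0867 -0.9962 0.0000
    outer loop
      vertex 10.752 0.496 0.000
      vertex 20.642 1.357 0.000
      vertex 20.642 1.357 14.032
    endloop
  endfacet
  facet normal 0.0867 -0.9962 0.0000
    outer loop
      vertex 10.752 0.496 0.000
      vertex 20.642 1.357 14.032
      vertex 10.752 0.496 14.032
    endloop
  endfacet
  facet normal 0.7068 -0.7074 0.0000
    outer loop
      vertex 20.642 1.357 0.000
      vertex 27.666 8.375 0.000
      vertex 27.666 8.375 14.032
    endloop
  endfacet
  facet normal 0.7068 -0.7074 0.0000
    outer loop
      vertex 20.642 1.357 0.000
      vertex 27.666 8.375 14.032
      vertex 20.642 1.357 14.032
    endloop
  endfacet
  facet normal 0.9962 -0.0875 0.0000
    outer loop
      vertex 27.666 8.375 0.000
      vertex 28.535 18.265 0.000
      vertex 28.535 18.265 14.032
    endloop
  endfacet
  facet normal 0.9962 -0.0875 0.0000
    outer loop
      vertex 27.666 8.375 0.000
      vertex 28.535 18.265 14.032
      vertex 27.666 8.375 14.032
    endloop
  endfacet
endsolid part

The G0 Z moves step by Δz≈3.508 mm. Every layer's G1 loop is the same polygon, so the solid is a straight extrusion of it from z=0 to z≈14. Closing with flat bottom and top caps and triangulating gives 32 facets — a regular 9-sided prism (a cylinder approximated with 9 flat sides), circumscribed radius ≈ 14.5 mm, height ≈ 14 mm.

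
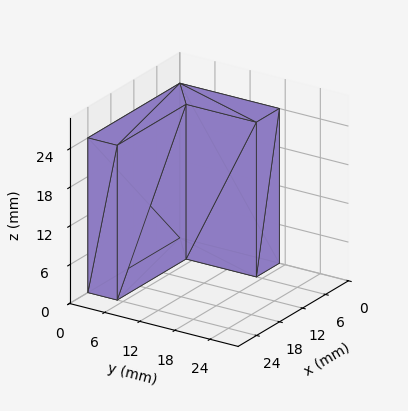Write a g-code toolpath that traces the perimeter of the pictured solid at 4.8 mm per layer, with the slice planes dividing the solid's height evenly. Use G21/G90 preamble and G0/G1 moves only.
Reading the render: the shape is an L-shaped prism: outer 24 × 17 mm, arm thicknesses ≈ 5 mm (horizontal) and 6 mm (vertical), extruded 24 mm in z (dimensions read to the nearest mm from the axis ticks). For the g-code, the solid's height is divided into equal slices at the stated Δz and each level perimeter traced with G1 moves after a G0 lift.

; perimeter-only toolpath
G21 ; units = mm
G90 ; absolute positioning
G28 ; home
; layer 1
G0 Z4.8
G0 X0.0 Y0.0
G1 X24.0 Y0.0
G1 X24.0 Y5.0
G1 X6.0 Y5.0
G1 X6.0 Y17.0
G1 X0.0 Y17.0
G1 X0.0 Y0.0
; layer 2
G0 Z9.6
G0 X0.0 Y0.0
G1 X24.0 Y0.0
G1 X24.0 Y5.0
G1 X6.0 Y5.0
G1 X6.0 Y17.0
G1 X0.0 Y17.0
G1 X0.0 Y0.0
; layer 3
G0 Z14.4
G0 X0.0 Y0.0
G1 X24.0 Y0.0
G1 X24.0 Y5.0
G1 X6.0 Y5.0
G1 X6.0 Y17.0
G1 X0.0 Y17.0
G1 X0.0 Y0.0
; layer 4
G0 Z19.2
G0 X0.0 Y0.0
G1 X24.0 Y0.0
G1 X24.0 Y5.0
G1 X6.0 Y5.0
G1 X6.0 Y17.0
G1 X0.0 Y17.0
G1 X0.0 Y0.0
; layer 5
G0 Z24.0
G0 X0.0 Y0.0
G1 X24.0 Y0.0
G1 X24.0 Y5.0
G1 X6.0 Y5.0
G1 X6.0 Y17.0
G1 X0.0 Y17.0
G1 X0.0 Y0.0
M2 ; end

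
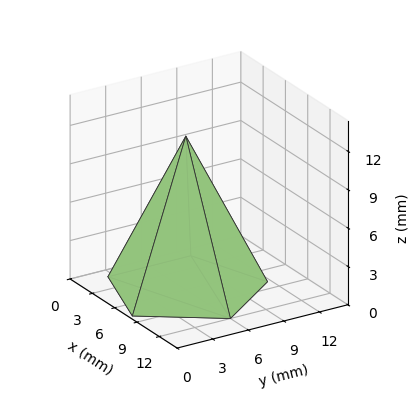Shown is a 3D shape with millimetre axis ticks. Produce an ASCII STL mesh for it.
Reading the render: the shape is a regular 5-sided pyramid, base circumscribed radius ≈ 6 mm, apex at z ≈ 12 mm (dimensions read to the nearest mm from the axis ticks). For the STL, each face is triangulated and given an outward normal.

solid part
  facet normal 0.0000 0.0000 -1.0000
    outer loop
      vertex 1.1 9.5 0.0
      vertex 7.9 11.7 0.0
      vertex 12.0 6.0 0.0
    endloop
  endfacet
  facet normal 0.0000 0.0000 -1.0000
    outer loop
      vertex 1.1 2.5 0.0
      vertex 1.1 9.5 0.0
      vertex 12.0 6.0 0.0
    endloop
  endfacet
  facet normal 0.0000 0.0000 -1.0000
    outer loop
      vertex 7.9 0.3 0.0
      vertex 1.1 2.5 0.0
      vertex 12.0 6.0 0.0
    endloop
  endfacet
  facet normal 0.7522 0.5411 0.3761
    outer loop
      vertex 12.0 6.0 0.0
      vertex 7.9 11.7 0.0
      vertex 6.0 6.0 12.0
    endloop
  endfacet
  facet normal -0.2855 0.8824 0.3739
    outer loop
      vertex 7.9 11.7 0.0
      vertex 1.1 9.5 0.0
      vertex 6.0 6.0 12.0
    endloop
  endfacet
  facet normal -0.9258 0.0000 0.3780
    outer loop
      vertex 1.1 9.5 0.0
      vertex 1.1 2.5 0.0
      vertex 6.0 6.0 12.0
    endloop
  endfacet
  facet normal -0.2855 -0.8824 0.3739
    outer loop
      vertex 1.1 2.5 0.0
      vertex 7.9 0.3 0.0
      vertex 6.0 6.0 12.0
    endloop
  endfacet
  facet normal 0.7522 -0.5411 0.3761
    outer loop
      vertex 7.9 0.3 0.0
      vertex 12.0 6.0 0.0
      vertex 6.0 6.0 12.0
    endloop
  endfacet
endsolid part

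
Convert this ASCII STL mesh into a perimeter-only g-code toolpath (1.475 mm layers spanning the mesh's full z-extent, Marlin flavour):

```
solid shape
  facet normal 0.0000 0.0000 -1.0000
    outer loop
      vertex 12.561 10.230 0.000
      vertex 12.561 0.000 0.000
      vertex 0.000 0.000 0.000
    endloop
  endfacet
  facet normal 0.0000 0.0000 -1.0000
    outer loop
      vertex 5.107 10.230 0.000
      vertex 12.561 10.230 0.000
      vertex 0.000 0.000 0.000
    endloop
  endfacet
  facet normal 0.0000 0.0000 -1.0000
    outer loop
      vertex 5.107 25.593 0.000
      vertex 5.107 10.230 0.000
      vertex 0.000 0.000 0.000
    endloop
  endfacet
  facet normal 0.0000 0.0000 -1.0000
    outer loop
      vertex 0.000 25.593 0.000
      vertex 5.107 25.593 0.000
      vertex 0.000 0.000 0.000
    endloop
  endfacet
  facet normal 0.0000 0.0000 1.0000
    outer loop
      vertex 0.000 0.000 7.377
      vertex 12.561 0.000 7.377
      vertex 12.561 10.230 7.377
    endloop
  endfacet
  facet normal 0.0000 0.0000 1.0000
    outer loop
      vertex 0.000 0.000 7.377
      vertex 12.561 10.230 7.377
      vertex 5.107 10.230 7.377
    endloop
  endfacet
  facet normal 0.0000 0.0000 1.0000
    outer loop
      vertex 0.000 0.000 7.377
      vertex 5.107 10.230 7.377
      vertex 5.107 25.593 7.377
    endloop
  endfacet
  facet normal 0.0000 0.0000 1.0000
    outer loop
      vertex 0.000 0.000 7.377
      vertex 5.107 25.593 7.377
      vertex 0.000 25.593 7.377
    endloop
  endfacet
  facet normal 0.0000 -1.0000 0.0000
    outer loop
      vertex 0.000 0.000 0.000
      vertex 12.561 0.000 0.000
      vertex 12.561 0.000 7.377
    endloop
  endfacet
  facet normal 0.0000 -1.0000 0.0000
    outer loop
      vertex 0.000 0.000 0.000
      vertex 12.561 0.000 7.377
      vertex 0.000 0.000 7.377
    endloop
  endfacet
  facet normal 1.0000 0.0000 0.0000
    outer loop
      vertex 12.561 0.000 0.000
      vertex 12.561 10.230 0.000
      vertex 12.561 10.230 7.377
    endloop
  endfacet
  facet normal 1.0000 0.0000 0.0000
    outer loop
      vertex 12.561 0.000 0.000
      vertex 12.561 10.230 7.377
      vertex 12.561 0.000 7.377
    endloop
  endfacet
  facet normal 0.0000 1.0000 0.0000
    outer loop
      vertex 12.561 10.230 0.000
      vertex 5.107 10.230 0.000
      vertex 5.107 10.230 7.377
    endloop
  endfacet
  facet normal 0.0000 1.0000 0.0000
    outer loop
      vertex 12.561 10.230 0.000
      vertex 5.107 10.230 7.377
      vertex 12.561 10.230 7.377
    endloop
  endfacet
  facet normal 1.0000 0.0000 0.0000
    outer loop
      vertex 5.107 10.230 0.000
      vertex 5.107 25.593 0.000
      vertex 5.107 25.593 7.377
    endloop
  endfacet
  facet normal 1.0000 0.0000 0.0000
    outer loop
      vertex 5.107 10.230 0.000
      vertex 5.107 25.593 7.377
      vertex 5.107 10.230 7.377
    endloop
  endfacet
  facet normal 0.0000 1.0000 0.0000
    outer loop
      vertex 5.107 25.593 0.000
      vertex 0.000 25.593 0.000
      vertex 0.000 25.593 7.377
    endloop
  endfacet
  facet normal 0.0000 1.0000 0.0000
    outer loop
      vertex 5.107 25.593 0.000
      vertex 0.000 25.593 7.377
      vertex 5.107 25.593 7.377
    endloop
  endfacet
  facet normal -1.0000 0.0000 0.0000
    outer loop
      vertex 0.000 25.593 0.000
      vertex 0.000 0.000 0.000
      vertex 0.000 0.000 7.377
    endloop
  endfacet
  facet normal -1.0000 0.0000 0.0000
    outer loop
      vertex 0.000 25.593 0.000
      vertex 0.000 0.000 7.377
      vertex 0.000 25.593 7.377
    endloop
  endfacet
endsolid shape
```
; perimeter-only toolpath
G21 ; units = mm
G90 ; absolute positioning
G28 ; home
; layer 1
G0 Z1.475
G0 X0.000 Y0.000
G1 X12.561 Y0.000
G1 X12.561 Y10.230
G1 X5.107 Y10.230
G1 X5.107 Y25.593
G1 X0.000 Y25.593
G1 X0.000 Y0.000
; layer 2
G0 Z2.951
G0 X0.000 Y0.000
G1 X12.561 Y0.000
G1 X12.561 Y10.230
G1 X5.107 Y10.230
G1 X5.107 Y25.593
G1 X0.000 Y25.593
G1 X0.000 Y0.000
; layer 3
G0 Z4.426
G0 X0.000 Y0.000
G1 X12.561 Y0.000
G1 X12.561 Y10.230
G1 X5.107 Y10.230
G1 X5.107 Y25.593
G1 X0.000 Y25.593
G1 X0.000 Y0.000
; layer 4
G0 Z5.902
G0 X0.000 Y0.000
G1 X12.561 Y0.000
G1 X12.561 Y10.230
G1 X5.107 Y10.230
G1 X5.107 Y25.593
G1 X0.000 Y25.593
G1 X0.000 Y0.000
; layer 5
G0 Z7.377
G0 X0.000 Y0.000
G1 X12.561 Y0.000
G1 X12.561 Y10.230
G1 X5.107 Y10.230
G1 X5.107 Y25.593
G1 X0.000 Y25.593
G1 X0.000 Y0.000
M2 ; end

The solid is an L-shaped prism: outer 12.6 × 25.6 mm, arm thicknesses ≈ 10.2 mm (horizontal) and 5.11 mm (vertical), extruded 7.38 mm in z. Slicing at Δz = 1.475 mm — 5 equal slices spanning the solid's height, so layer i sits at z = i·h/5 — gives 5 non-empty perimeters. Each is a 6-segment closed polygon; G0 lifts to the layer z and rapids to the start vertex, then G1 traces the edges.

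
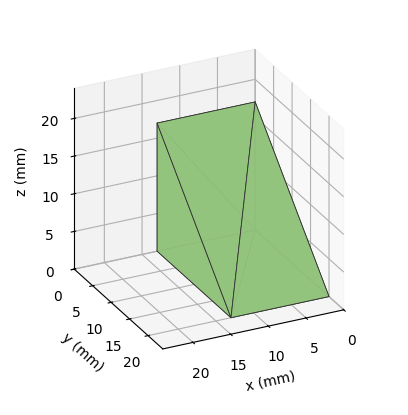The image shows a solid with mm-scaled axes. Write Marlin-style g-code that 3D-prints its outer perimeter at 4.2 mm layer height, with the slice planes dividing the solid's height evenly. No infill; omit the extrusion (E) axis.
Reading the render: the shape is a wedge (ramp): 13 × 20 mm base, rising to 17 mm along the y=0 edge and sloping linearly to z=0 at y=20 (dimensions read to the nearest mm from the axis ticks). For the g-code, the solid's height is divided into equal slices at the stated Δz and each level perimeter traced with G1 moves after a G0 lift.

; perimeter-only toolpath
G21 ; units = mm
G90 ; absolute positioning
G28 ; home
; layer 1
G0 Z4.2
G0 X0.0 Y0.0
G1 X13.0 Y0.0
G1 X13.0 Y15.0
G1 X0.0 Y15.0
G1 X0.0 Y0.0
; layer 2
G0 Z8.5
G0 X0.0 Y0.0
G1 X13.0 Y0.0
G1 X13.0 Y10.0
G1 X0.0 Y10.0
G1 X0.0 Y0.0
; layer 3
G0 Z12.8
G0 X0.0 Y0.0
G1 X13.0 Y0.0
G1 X13.0 Y5.0
G1 X0.0 Y5.0
G1 X0.0 Y0.0
M2 ; end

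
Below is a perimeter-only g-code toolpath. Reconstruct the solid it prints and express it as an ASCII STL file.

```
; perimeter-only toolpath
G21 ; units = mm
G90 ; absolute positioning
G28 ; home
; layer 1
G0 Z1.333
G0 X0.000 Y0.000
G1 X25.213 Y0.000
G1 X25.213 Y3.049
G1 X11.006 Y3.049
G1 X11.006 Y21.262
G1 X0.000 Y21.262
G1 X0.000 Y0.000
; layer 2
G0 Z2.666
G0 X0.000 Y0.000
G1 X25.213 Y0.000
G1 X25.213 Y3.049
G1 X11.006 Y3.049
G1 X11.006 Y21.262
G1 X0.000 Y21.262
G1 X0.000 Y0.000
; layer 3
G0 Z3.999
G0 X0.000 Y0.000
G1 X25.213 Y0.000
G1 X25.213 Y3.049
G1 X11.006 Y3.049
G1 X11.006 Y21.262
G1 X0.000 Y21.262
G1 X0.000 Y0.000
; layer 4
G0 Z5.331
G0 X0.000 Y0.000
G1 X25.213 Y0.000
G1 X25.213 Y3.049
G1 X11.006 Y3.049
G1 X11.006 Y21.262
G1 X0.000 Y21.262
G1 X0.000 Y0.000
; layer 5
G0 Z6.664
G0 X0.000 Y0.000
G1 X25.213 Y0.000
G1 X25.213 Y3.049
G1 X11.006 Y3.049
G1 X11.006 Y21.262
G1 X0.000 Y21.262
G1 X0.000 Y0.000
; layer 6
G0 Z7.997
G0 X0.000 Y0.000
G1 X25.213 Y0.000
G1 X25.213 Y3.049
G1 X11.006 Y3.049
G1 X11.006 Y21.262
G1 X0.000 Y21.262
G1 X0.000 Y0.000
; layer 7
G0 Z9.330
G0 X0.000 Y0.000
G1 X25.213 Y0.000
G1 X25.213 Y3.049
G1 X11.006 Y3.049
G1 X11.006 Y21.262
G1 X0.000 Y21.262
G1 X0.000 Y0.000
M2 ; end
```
solid part
  facet normal 0.0000 0.0000 -1.0000
    outer loop
      vertex 25.213 3.049 0.000
      vertex 25.213 0.000 0.000
      vertex 0.000 0.000 0.000
    endloop
  endfacet
  facet normal 0.0000 0.0000 -1.0000
    outer loop
      vertex 11.006 3.049 0.000
      vertex 25.213 3.049 0.000
      vertex 0.000 0.000 0.000
    endloop
  endfacet
  facet normal 0.0000 0.0000 -1.0000
    outer loop
      vertex 11.006 21.262 0.000
      vertex 11.006 3.049 0.000
      vertex 0.000 0.000 0.000
    endloop
  endfacet
  facet normal 0.0000 0.0000 -1.0000
    outer loop
      vertex 0.000 21.262 0.000
      vertex 11.006 21.262 0.000
      vertex 0.000 0.000 0.000
    endloop
  endfacet
  facet normal 0.0000 0.0000 1.0000
    outer loop
      vertex 0.000 0.000 9.330
      vertex 25.213 0.000 9.330
      vertex 25.213 3.049 9.330
    endloop
  endfacet
  facet normal 0.0000 0.0000 1.0000
    outer loop
      vertex 0.000 0.000 9.330
      vertex 25.213 3.049 9.330
      vertex 11.006 3.049 9.330
    endloop
  endfacet
  facet normal 0.0000 0.0000 1.0000
    outer loop
      vertex 0.000 0.000 9.330
      vertex 11.006 3.049 9.330
      vertex 11.006 21.262 9.330
    endloop
  endfacet
  facet normal 0.0000 0.0000 1.0000
    outer loop
      vertex 0.000 0.000 9.330
      vertex 11.006 21.262 9.330
      vertex 0.000 21.262 9.330
    endloop
  endfacet
  facet normal 0.0000 -1.0000 0.0000
    outer loop
      vertex 0.000 0.000 0.000
      vertex 25.213 0.000 0.000
      vertex 25.213 0.000 9.330
    endloop
  endfacet
  facet normal 0.0000 -1.0000 0.0000
    outer loop
      vertex 0.000 0.000 0.000
      vertex 25.213 0.000 9.330
      vertex 0.000 0.000 9.330
    endloop
  endfacet
  facet normal 1.0000 0.0000 0.0000
    outer loop
      vertex 25.213 0.000 0.000
      vertex 25.213 3.049 0.000
      vertex 25.213 3.049 9.330
    endloop
  endfacet
  facet normal 1.0000 0.0000 0.0000
    outer loop
      vertex 25.213 0.000 0.000
      vertex 25.213 3.049 9.330
      vertex 25.213 0.000 9.330
    endloop
  endfacet
  facet normal 0.0000 1.0000 0.0000
    outer loop
      vertex 25.213 3.049 0.000
      vertex 11.006 3.049 0.000
      vertex 11.006 3.049 9.330
    endloop
  endfacet
  facet normal 0.0000 1.0000 0.0000
    outer loop
      vertex 25.213 3.049 0.000
      vertex 11.006 3.049 9.330
      vertex 25.213 3.049 9.330
    endloop
  endfacet
  facet normal 1.0000 0.0000 0.0000
    outer loop
      vertex 11.006 3.049 0.000
      vertex 11.006 21.262 0.000
      vertex 11.006 21.262 9.330
    endloop
  endfacet
  facet normal 1.0000 0.0000 0.0000
    outer loop
      vertex 11.006 3.049 0.000
      vertex 11.006 21.262 9.330
      vertex 11.006 3.049 9.330
    endloop
  endfacet
  facet normal 0.0000 1.0000 0.0000
    outer loop
      vertex 11.006 21.262 0.000
      vertex 0.000 21.262 0.000
      vertex 0.000 21.262 9.330
    endloop
  endfacet
  facet normal 0.0000 1.0000 0.0000
    outer loop
      vertex 11.006 21.262 0.000
      vertex 0.000 21.262 9.330
      vertex 11.006 21.262 9.330
    endloop
  endfacet
  facet normal -1.0000 0.0000 0.0000
    outer loop
      vertex 0.000 21.262 0.000
      vertex 0.000 0.000 0.000
      vertex 0.000 0.000 9.330
    endloop
  endfacet
  facet normal -1.0000 0.0000 0.0000
    outer loop
      vertex 0.000 21.262 0.000
      vertex 0.000 0.000 9.330
      vertex 0.000 21.262 9.330
    endloop
  endfacet
endsolid part

The G0 Z moves step by Δz≈1.333 mm. Every layer's G1 loop is the same polygon, so the solid is a straight extrusion of it from z=0 to z≈9.33. Closing with flat bottom and top caps and triangulating gives 20 facets — an L-shaped prism: outer 25.2 × 21.3 mm, arm thicknesses ≈ 3.05 mm (horizontal) and 11 mm (vertical), extruded 9.33 mm in z.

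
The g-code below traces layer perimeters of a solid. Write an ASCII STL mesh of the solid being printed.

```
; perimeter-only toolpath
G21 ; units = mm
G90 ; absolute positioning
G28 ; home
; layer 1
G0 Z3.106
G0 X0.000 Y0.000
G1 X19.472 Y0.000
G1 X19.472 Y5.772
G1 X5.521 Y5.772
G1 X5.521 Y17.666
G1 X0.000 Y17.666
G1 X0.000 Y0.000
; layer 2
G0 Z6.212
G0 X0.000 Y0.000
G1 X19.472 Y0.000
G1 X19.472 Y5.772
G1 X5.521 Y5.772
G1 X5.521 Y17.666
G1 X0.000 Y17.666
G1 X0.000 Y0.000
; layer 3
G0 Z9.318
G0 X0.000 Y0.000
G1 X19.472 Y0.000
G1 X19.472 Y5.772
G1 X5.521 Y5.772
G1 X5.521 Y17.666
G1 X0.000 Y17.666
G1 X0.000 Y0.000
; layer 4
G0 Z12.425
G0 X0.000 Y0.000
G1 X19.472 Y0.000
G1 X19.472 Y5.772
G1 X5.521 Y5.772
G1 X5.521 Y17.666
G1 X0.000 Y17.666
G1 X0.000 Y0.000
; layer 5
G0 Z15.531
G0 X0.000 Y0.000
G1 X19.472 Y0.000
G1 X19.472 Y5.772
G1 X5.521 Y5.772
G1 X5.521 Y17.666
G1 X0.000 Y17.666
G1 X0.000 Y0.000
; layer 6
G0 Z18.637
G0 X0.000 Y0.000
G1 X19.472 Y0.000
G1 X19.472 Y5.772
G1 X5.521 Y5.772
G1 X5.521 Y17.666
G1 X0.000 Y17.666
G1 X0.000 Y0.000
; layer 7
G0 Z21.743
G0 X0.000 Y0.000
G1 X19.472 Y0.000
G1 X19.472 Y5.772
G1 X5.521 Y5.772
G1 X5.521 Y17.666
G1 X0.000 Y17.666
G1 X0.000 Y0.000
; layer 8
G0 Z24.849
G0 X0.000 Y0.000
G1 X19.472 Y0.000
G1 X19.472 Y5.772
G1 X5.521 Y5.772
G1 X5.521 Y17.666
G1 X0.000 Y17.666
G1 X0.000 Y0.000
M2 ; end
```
solid part
  facet normal 0.0000 0.0000 -1.0000
    outer loop
      vertex 19.472 5.772 0.000
      vertex 19.472 0.000 0.000
      vertex 0.000 0.000 0.000
    endloop
  endfacet
  facet normal 0.0000 0.0000 -1.0000
    outer loop
      vertex 5.521 5.772 0.000
      vertex 19.472 5.772 0.000
      vertex 0.000 0.000 0.000
    endloop
  endfacet
  facet normal 0.0000 0.0000 -1.0000
    outer loop
      vertex 5.521 17.666 0.000
      vertex 5.521 5.772 0.000
      vertex 0.000 0.000 0.000
    endloop
  endfacet
  facet normal 0.0000 0.0000 -1.0000
    outer loop
      vertex 0.000 17.666 0.000
      vertex 5.521 17.666 0.000
      vertex 0.000 0.000 0.000
    endloop
  endfacet
  facet normal 0.0000 0.0000 1.0000
    outer loop
      vertex 0.000 0.000 24.849
      vertex 19.472 0.000 24.849
      vertex 19.472 5.772 24.849
    endloop
  endfacet
  facet normal 0.0000 0.0000 1.0000
    outer loop
      vertex 0.000 0.000 24.849
      vertex 19.472 5.772 24.849
      vertex 5.521 5.772 24.849
    endloop
  endfacet
  facet normal 0.0000 0.0000 1.0000
    outer loop
      vertex 0.000 0.000 24.849
      vertex 5.521 5.772 24.849
      vertex 5.521 17.666 24.849
    endloop
  endfacet
  facet normal 0.0000 0.0000 1.0000
    outer loop
      vertex 0.000 0.000 24.849
      vertex 5.521 17.666 24.849
      vertex 0.000 17.666 24.849
    endloop
  endfacet
  facet normal 0.0000 -1.0000 0.0000
    outer loop
      vertex 0.000 0.000 0.000
      vertex 19.472 0.000 0.000
      vertex 19.472 0.000 24.849
    endloop
  endfacet
  facet normal 0.0000 -1.0000 0.0000
    outer loop
      vertex 0.000 0.000 0.000
      vertex 19.472 0.000 24.849
      vertex 0.000 0.000 24.849
    endloop
  endfacet
  facet normal 1.0000 0.0000 0.0000
    outer loop
      vertex 19.472 0.000 0.000
      vertex 19.472 5.772 0.000
      vertex 19.472 5.772 24.849
    endloop
  endfacet
  facet normal 1.0000 0.0000 0.0000
    outer loop
      vertex 19.472 0.000 0.000
      vertex 19.472 5.772 24.849
      vertex 19.472 0.000 24.849
    endloop
  endfacet
  facet normal 0.0000 1.0000 0.0000
    outer loop
      vertex 19.472 5.772 0.000
      vertex 5.521 5.772 0.000
      vertex 5.521 5.772 24.849
    endloop
  endfacet
  facet normal 0.0000 1.0000 0.0000
    outer loop
      vertex 19.472 5.772 0.000
      vertex 5.521 5.772 24.849
      vertex 19.472 5.772 24.849
    endloop
  endfacet
  facet normal 1.0000 0.0000 0.0000
    outer loop
      vertex 5.521 5.772 0.000
      vertex 5.521 17.666 0.000
      vertex 5.521 17.666 24.849
    endloop
  endfacet
  facet normal 1.0000 0.0000 0.0000
    outer loop
      vertex 5.521 5.772 0.000
      vertex 5.521 17.666 24.849
      vertex 5.521 5.772 24.849
    endloop
  endfacet
  facet normal 0.0000 1.0000 0.0000
    outer loop
      vertex 5.521 17.666 0.000
      vertex 0.000 17.666 0.000
      vertex 0.000 17.666 24.849
    endloop
  endfacet
  facet normal 0.0000 1.0000 0.0000
    outer loop
      vertex 5.521 17.666 0.000
      vertex 0.000 17.666 24.849
      vertex 5.521 17.666 24.849
    endloop
  endfacet
  facet normal -1.0000 0.0000 0.0000
    outer loop
      vertex 0.000 17.666 0.000
      vertex 0.000 0.000 0.000
      vertex 0.000 0.000 24.849
    endloop
  endfacet
  facet normal -1.0000 0.0000 0.0000
    outer loop
      vertex 0.000 17.666 0.000
      vertex 0.000 0.000 24.849
      vertex 0.000 17.666 24.849
    endloop
  endfacet
endsolid part

The G0 Z moves step by Δz≈3.106 mm. Every layer's G1 loop is the same polygon, so the solid is a straight extrusion of it from z=0 to z≈24.8. Closing with flat bottom and top caps and triangulating gives 20 facets — an L-shaped prism: outer 19.5 × 17.7 mm, arm thicknesses ≈ 5.77 mm (horizontal) and 5.52 mm (vertical), extruded 24.8 mm in z.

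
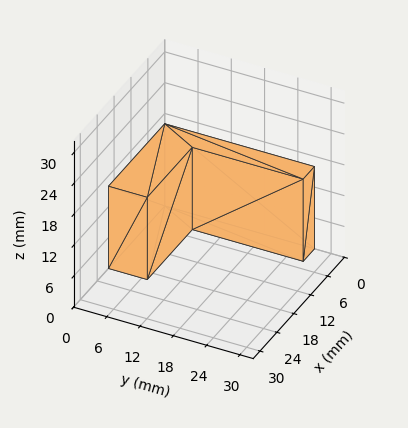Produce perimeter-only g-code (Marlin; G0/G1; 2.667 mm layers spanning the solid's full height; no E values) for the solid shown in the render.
Reading the render: the shape is an L-shaped prism: outer 20 × 27 mm, arm thicknesses ≈ 7 mm (horizontal) and 4 mm (vertical), extruded 16 mm in z (dimensions read to the nearest mm from the axis ticks). For the g-code, the solid's height is divided into equal slices at the stated Δz and each level perimeter traced with G1 moves after a G0 lift.

; perimeter-only toolpath
G21 ; units = mm
G90 ; absolute positioning
G28 ; home
; layer 1
G0 Z2.667
G0 X0.000 Y0.000
G1 X20.000 Y0.000
G1 X20.000 Y7.000
G1 X4.000 Y7.000
G1 X4.000 Y27.000
G1 X0.000 Y27.000
G1 X0.000 Y0.000
; layer 2
G0 Z5.333
G0 X0.000 Y0.000
G1 X20.000 Y0.000
G1 X20.000 Y7.000
G1 X4.000 Y7.000
G1 X4.000 Y27.000
G1 X0.000 Y27.000
G1 X0.000 Y0.000
; layer 3
G0 Z8.000
G0 X0.000 Y0.000
G1 X20.000 Y0.000
G1 X20.000 Y7.000
G1 X4.000 Y7.000
G1 X4.000 Y27.000
G1 X0.000 Y27.000
G1 X0.000 Y0.000
; layer 4
G0 Z10.667
G0 X0.000 Y0.000
G1 X20.000 Y0.000
G1 X20.000 Y7.000
G1 X4.000 Y7.000
G1 X4.000 Y27.000
G1 X0.000 Y27.000
G1 X0.000 Y0.000
; layer 5
G0 Z13.333
G0 X0.000 Y0.000
G1 X20.000 Y0.000
G1 X20.000 Y7.000
G1 X4.000 Y7.000
G1 X4.000 Y27.000
G1 X0.000 Y27.000
G1 X0.000 Y0.000
; layer 6
G0 Z16.000
G0 X0.000 Y0.000
G1 X20.000 Y0.000
G1 X20.000 Y7.000
G1 X4.000 Y7.000
G1 X4.000 Y27.000
G1 X0.000 Y27.000
G1 X0.000 Y0.000
M2 ; end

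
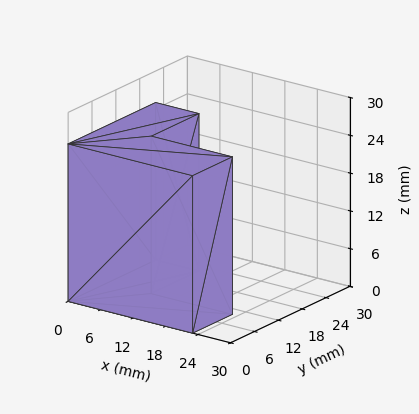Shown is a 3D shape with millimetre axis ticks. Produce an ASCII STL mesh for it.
Reading the render: the shape is an L-shaped prism: outer 23 × 22 mm, arm thicknesses ≈ 10 mm (horizontal) and 8 mm (vertical), extruded 25 mm in z (dimensions read to the nearest mm from the axis ticks). For the STL, each face is triangulated and given an outward normal.

solid part
  facet normal 0.0000 0.0000 -1.0000
    outer loop
      vertex 23.0 10.0 0.0
      vertex 23.0 0.0 0.0
      vertex 0.0 0.0 0.0
    endloop
  endfacet
  facet normal 0.0000 0.0000 -1.0000
    outer loop
      vertex 8.0 10.0 0.0
      vertex 23.0 10.0 0.0
      vertex 0.0 0.0 0.0
    endloop
  endfacet
  facet normal 0.0000 0.0000 -1.0000
    outer loop
      vertex 8.0 22.0 0.0
      vertex 8.0 10.0 0.0
      vertex 0.0 0.0 0.0
    endloop
  endfacet
  facet normal 0.0000 0.0000 -1.0000
    outer loop
      vertex 0.0 22.0 0.0
      vertex 8.0 22.0 0.0
      vertex 0.0 0.0 0.0
    endloop
  endfacet
  facet normal 0.0000 0.0000 1.0000
    outer loop
      vertex 0.0 0.0 25.0
      vertex 23.0 0.0 25.0
      vertex 23.0 10.0 25.0
    endloop
  endfacet
  facet normal 0.0000 0.0000 1.0000
    outer loop
      vertex 0.0 0.0 25.0
      vertex 23.0 10.0 25.0
      vertex 8.0 10.0 25.0
    endloop
  endfacet
  facet normal 0.0000 0.0000 1.0000
    outer loop
      vertex 0.0 0.0 25.0
      vertex 8.0 10.0 25.0
      vertex 8.0 22.0 25.0
    endloop
  endfacet
  facet normal 0.0000 0.0000 1.0000
    outer loop
      vertex 0.0 0.0 25.0
      vertex 8.0 22.0 25.0
      vertex 0.0 22.0 25.0
    endloop
  endfacet
  facet normal 0.0000 -1.0000 0.0000
    outer loop
      vertex 0.0 0.0 0.0
      vertex 23.0 0.0 0.0
      vertex 23.0 0.0 25.0
    endloop
  endfacet
  facet normal 0.0000 -1.0000 0.0000
    outer loop
      vertex 0.0 0.0 0.0
      vertex 23.0 0.0 25.0
      vertex 0.0 0.0 25.0
    endloop
  endfacet
  facet normal 1.0000 0.0000 0.0000
    outer loop
      vertex 23.0 0.0 0.0
      vertex 23.0 10.0 0.0
      vertex 23.0 10.0 25.0
    endloop
  endfacet
  facet normal 1.0000 0.0000 0.0000
    outer loop
      vertex 23.0 0.0 0.0
      vertex 23.0 10.0 25.0
      vertex 23.0 0.0 25.0
    endloop
  endfacet
  facet normal 0.0000 1.0000 0.0000
    outer loop
      vertex 23.0 10.0 0.0
      vertex 8.0 10.0 0.0
      vertex 8.0 10.0 25.0
    endloop
  endfacet
  facet normal 0.0000 1.0000 0.0000
    outer loop
      vertex 23.0 10.0 0.0
      vertex 8.0 10.0 25.0
      vertex 23.0 10.0 25.0
    endloop
  endfacet
  facet normal 1.0000 0.0000 0.0000
    outer loop
      vertex 8.0 10.0 0.0
      vertex 8.0 22.0 0.0
      vertex 8.0 22.0 25.0
    endloop
  endfacet
  facet normal 1.0000 0.0000 0.0000
    outer loop
      vertex 8.0 10.0 0.0
      vertex 8.0 22.0 25.0
      vertex 8.0 10.0 25.0
    endloop
  endfacet
  facet normal 0.0000 1.0000 0.0000
    outer loop
      vertex 8.0 22.0 0.0
      vertex 0.0 22.0 0.0
      vertex 0.0 22.0 25.0
    endloop
  endfacet
  facet normal 0.0000 1.0000 0.0000
    outer loop
      vertex 8.0 22.0 0.0
      vertex 0.0 22.0 25.0
      vertex 8.0 22.0 25.0
    endloop
  endfacet
  facet normal -1.0000 0.0000 0.0000
    outer loop
      vertex 0.0 22.0 0.0
      vertex 0.0 0.0 0.0
      vertex 0.0 0.0 25.0
    endloop
  endfacet
  facet normal -1.0000 0.0000 0.0000
    outer loop
      vertex 0.0 22.0 0.0
      vertex 0.0 0.0 25.0
      vertex 0.0 22.0 25.0
    endloop
  endfacet
endsolid part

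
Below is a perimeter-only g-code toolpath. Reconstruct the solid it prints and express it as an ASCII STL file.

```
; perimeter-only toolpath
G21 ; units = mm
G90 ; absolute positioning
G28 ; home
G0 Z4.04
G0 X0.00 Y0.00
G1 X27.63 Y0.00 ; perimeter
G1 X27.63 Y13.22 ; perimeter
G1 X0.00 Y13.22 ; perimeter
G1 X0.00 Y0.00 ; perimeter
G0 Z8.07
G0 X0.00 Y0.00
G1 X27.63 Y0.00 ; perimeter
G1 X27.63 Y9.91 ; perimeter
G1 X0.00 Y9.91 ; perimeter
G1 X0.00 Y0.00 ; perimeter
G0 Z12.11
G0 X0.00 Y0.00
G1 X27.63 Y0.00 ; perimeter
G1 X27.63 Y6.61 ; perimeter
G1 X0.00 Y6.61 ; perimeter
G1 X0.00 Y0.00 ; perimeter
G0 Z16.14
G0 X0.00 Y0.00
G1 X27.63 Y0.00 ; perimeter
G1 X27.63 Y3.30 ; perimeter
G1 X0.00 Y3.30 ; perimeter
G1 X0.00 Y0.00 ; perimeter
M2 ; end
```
solid part
  facet normal 0.0000 0.0000 -1.0000
    outer loop
      vertex 27.63 16.52 0.00
      vertex 27.63 0.00 0.00
      vertex 0.00 0.00 0.00
    endloop
  endfacet
  facet normal 0.0000 0.0000 -1.0000
    outer loop
      vertex 0.00 16.52 0.00
      vertex 27.63 16.52 0.00
      vertex 0.00 0.00 0.00
    endloop
  endfacet
  facet normal 0.0000 -1.0000 0.0000
    outer loop
      vertex 0.00 0.00 0.00
      vertex 27.63 0.00 0.00
      vertex 27.63 0.00 20.18
    endloop
  endfacet
  facet normal 0.0000 -1.0000 0.0000
    outer loop
      vertex 0.00 0.00 0.00
      vertex 27.63 0.00 20.18
      vertex 0.00 0.00 20.18
    endloop
  endfacet
  facet normal 0.0000 0.7738 0.6334
    outer loop
      vertex 0.00 0.00 20.18
      vertex 27.63 0.00 20.18
      vertex 27.63 16.52 0.00
    endloop
  endfacet
  facet normal 0.0000 0.7738 0.6334
    outer loop
      vertex 0.00 0.00 20.18
      vertex 27.63 16.52 0.00
      vertex 0.00 16.52 0.00
    endloop
  endfacet
  facet normal -1.0000 0.0000 0.0000
    outer loop
      vertex 0.00 0.00 20.18
      vertex 0.00 16.52 0.00
      vertex 0.00 0.00 0.00
    endloop
  endfacet
  facet normal 1.0000 0.0000 0.0000
    outer loop
      vertex 27.63 0.00 0.00
      vertex 27.63 16.52 0.00
      vertex 27.63 0.00 20.18
    endloop
  endfacet
endsolid part

The G0 Z moves step by Δz≈4.04 mm. The G1 loops shrink linearly with z, so the solid tapers from its base footprint up to z≈20.2. Closing with a flat bottom cap and the tapered top and triangulating gives 8 facets — a wedge (ramp): 27.6 × 16.5 mm base, rising to 20.2 mm along the y=0 edge and sloping linearly to z=0 at y=16.5.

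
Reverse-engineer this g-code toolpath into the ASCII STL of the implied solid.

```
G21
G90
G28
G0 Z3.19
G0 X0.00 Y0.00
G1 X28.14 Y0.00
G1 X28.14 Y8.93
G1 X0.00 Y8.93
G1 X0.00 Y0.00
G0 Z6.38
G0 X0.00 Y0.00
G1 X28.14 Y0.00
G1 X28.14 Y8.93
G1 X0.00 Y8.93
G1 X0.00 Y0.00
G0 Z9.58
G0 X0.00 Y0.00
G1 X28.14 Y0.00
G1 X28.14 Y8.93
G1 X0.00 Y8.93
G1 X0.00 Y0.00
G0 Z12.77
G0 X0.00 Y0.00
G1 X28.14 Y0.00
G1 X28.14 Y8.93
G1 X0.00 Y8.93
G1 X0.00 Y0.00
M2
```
solid part
  facet normal 0.0000 0.0000 -1.0000
    outer loop
      vertex 28.14 8.93 0.00
      vertex 28.14 0.00 0.00
      vertex 0.00 0.00 0.00
    endloop
  endfacet
  facet normal 0.0000 0.0000 -1.0000
    outer loop
      vertex 0.00 8.93 0.00
      vertex 28.14 8.93 0.00
      vertex 0.00 0.00 0.00
    endloop
  endfacet
  facet normal 0.0000 0.0000 1.0000
    outer loop
      vertex 0.00 0.00 12.77
      vertex 28.14 0.00 12.77
      vertex 28.14 8.93 12.77
    endloop
  endfacet
  facet normal 0.0000 0.0000 1.0000
    outer loop
      vertex 0.00 0.00 12.77
      vertex 28.14 8.93 12.77
      vertex 0.00 8.93 12.77
    endloop
  endfacet
  facet normal 0.0000 -1.0000 0.0000
    outer loop
      vertex 0.00 0.00 0.00
      vertex 28.14 0.00 0.00
      vertex 28.14 0.00 12.77
    endloop
  endfacet
  facet normal 0.0000 -1.0000 0.0000
    outer loop
      vertex 0.00 0.00 0.00
      vertex 28.14 0.00 12.77
      vertex 0.00 0.00 12.77
    endloop
  endfacet
  facet normal 0.0000 1.0000 0.0000
    outer loop
      vertex 28.14 8.93 12.77
      vertex 28.14 8.93 0.00
      vertex 0.00 8.93 0.00
    endloop
  endfacet
  facet normal 0.0000 1.0000 0.0000
    outer loop
      vertex 0.00 8.93 12.77
      vertex 28.14 8.93 12.77
      vertex 0.00 8.93 0.00
    endloop
  endfacet
  facet normal -1.0000 0.0000 0.0000
    outer loop
      vertex 0.00 8.93 12.77
      vertex 0.00 8.93 0.00
      vertex 0.00 0.00 0.00
    endloop
  endfacet
  facet normal -1.0000 0.0000 0.0000
    outer loop
      vertex 0.00 0.00 12.77
      vertex 0.00 8.93 12.77
      vertex 0.00 0.00 0.00
    endloop
  endfacet
  facet normal 1.0000 0.0000 0.0000
    outer loop
      vertex 28.14 0.00 0.00
      vertex 28.14 8.93 0.00
      vertex 28.14 8.93 12.77
    endloop
  endfacet
  facet normal 1.0000 0.0000 0.0000
    outer loop
      vertex 28.14 0.00 0.00
      vertex 28.14 8.93 12.77
      vertex 28.14 0.00 12.77
    endloop
  endfacet
endsolid part

The G0 Z moves step by Δz≈3.19 mm. Every layer's G1 loop is the same polygon, so the solid is a straight extrusion of it from z=0 to z≈12.8. Closing with flat bottom and top caps and triangulating gives 12 facets — a rectangular box, roughly 28.1 × 8.93 mm footprint and 12.8 mm tall.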